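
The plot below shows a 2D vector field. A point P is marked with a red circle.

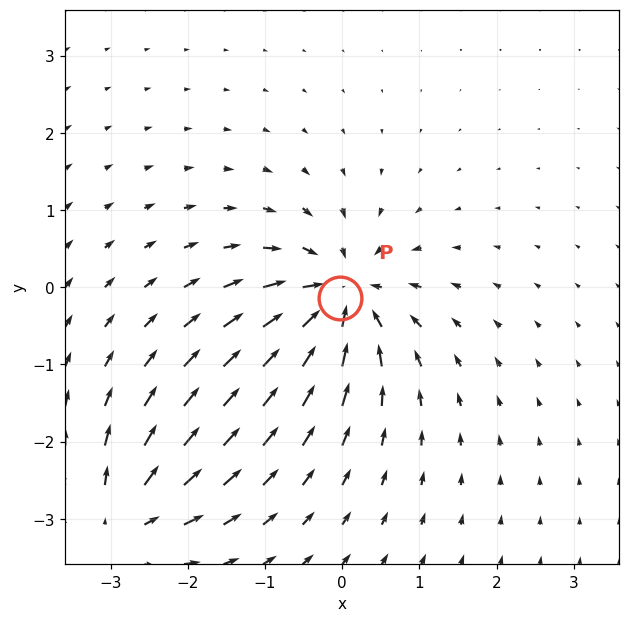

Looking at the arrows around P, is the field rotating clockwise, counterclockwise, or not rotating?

Near P at (-0.0, -0.1) the arrows show no circulation. The curl there is ≈0.

not rotating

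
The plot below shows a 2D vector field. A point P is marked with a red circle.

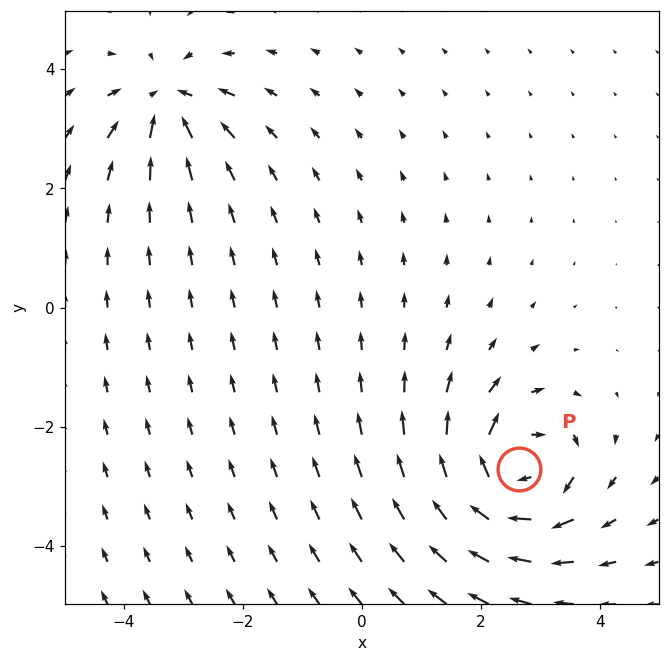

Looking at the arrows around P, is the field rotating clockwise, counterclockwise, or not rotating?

Near P at (2.6, -2.7) the arrows circulate clockwise. The curl (z-component) there is about -7; negative curl means clockwise rotation.

clockwise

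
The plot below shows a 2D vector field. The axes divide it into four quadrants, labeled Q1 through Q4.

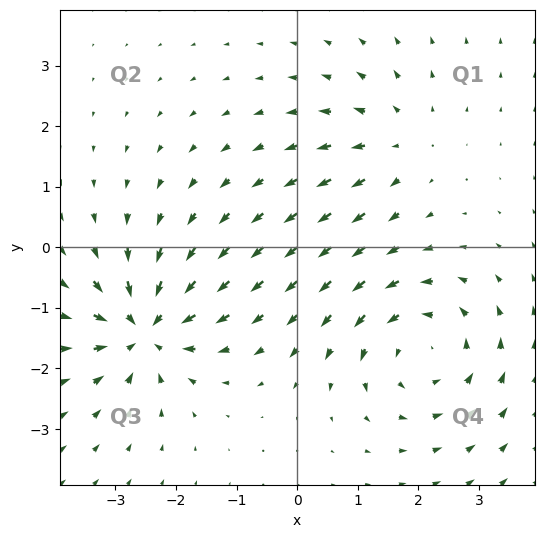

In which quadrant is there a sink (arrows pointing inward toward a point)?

The sink sits at approximately (-2.5, -1.4), which lies in quadrant Q3. The divergence there is about -6, negative as expected for a sink.

Q3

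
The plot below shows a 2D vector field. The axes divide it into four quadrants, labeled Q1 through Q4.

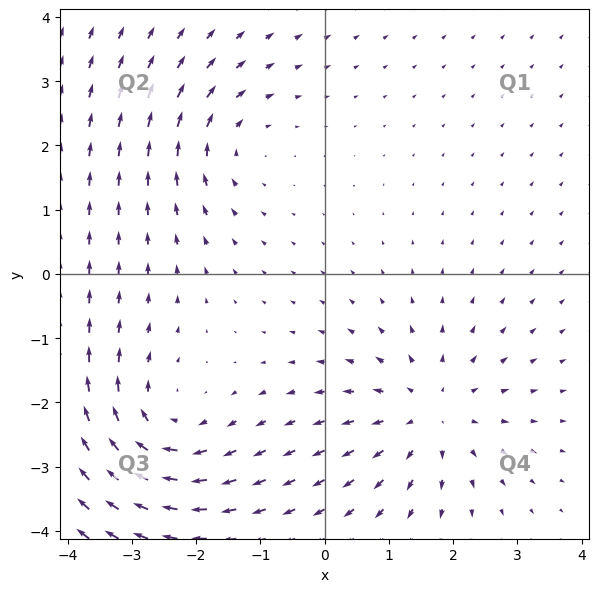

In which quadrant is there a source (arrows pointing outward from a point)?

The source sits at approximately (1.6, -2.2), which lies in quadrant Q4. The divergence there is about +4, positive as expected for a source.

Q4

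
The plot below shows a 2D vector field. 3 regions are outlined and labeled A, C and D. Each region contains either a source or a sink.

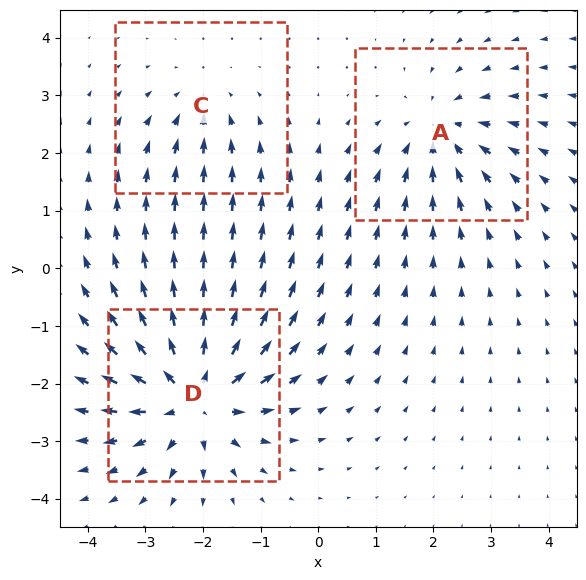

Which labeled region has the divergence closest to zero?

Divergence at each region's feature centre — A: about -3, C: about -2, D: about +5. Region C is closest to zero.

C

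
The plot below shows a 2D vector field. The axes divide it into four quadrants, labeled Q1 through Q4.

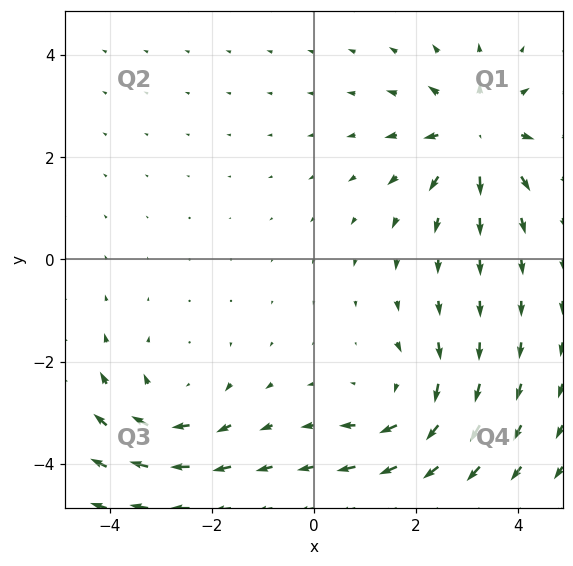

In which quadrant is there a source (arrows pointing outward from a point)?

The source sits at approximately (3.2, 2.4), which lies in quadrant Q1. The divergence there is about +6, positive as expected for a source.

Q1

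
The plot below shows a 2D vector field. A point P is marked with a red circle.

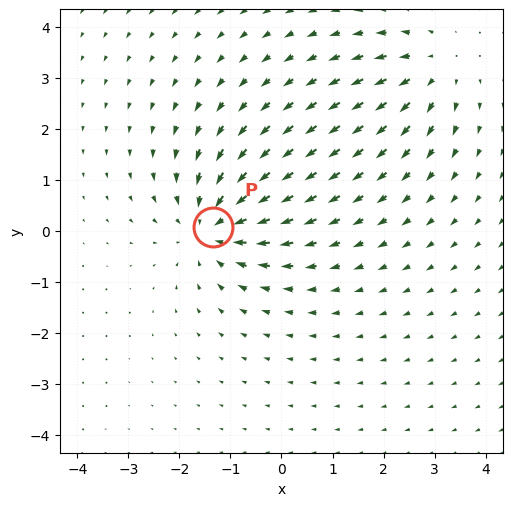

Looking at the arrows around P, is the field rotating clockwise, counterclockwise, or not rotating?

not rotating

Near P at (-1.3, 0.1) the arrows show no circulation. The curl there is ≈0.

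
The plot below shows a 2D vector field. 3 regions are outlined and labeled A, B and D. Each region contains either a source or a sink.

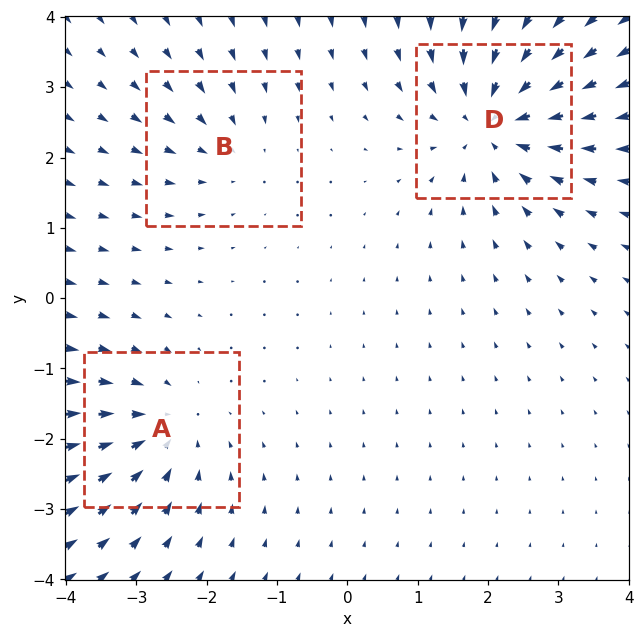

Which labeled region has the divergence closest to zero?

Divergence at each region's feature centre — A: about -3, B: about -2, D: about -5. Region B is closest to zero.

B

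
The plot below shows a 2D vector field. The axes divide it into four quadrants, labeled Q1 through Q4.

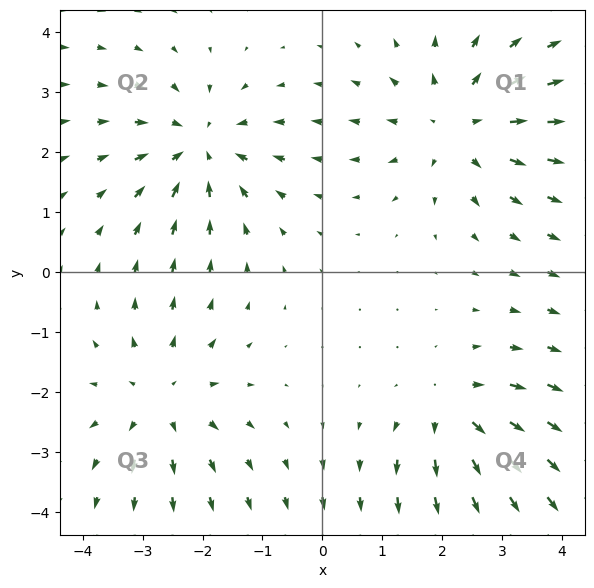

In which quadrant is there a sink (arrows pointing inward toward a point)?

Q2

The sink sits at approximately (-2.0, 2.1), which lies in quadrant Q2. The divergence there is about -4, negative as expected for a sink.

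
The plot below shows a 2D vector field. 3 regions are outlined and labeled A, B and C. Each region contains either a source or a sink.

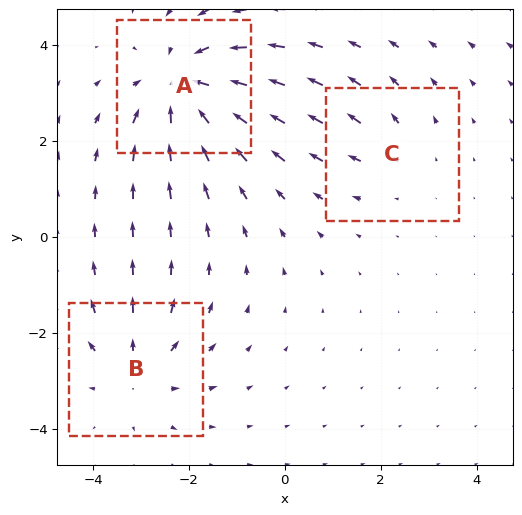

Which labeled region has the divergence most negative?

A

Divergence at each region's feature centre — A: about -5, B: about +3, C: about +2. Region A is most negative.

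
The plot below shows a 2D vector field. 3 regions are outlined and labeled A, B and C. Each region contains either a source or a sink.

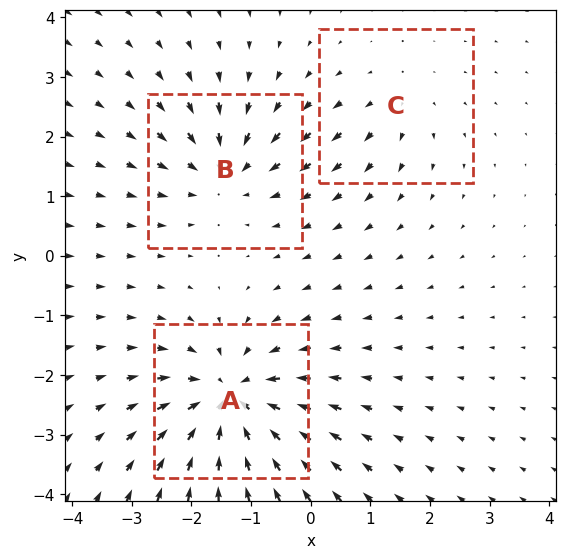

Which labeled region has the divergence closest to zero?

C

Divergence at each region's feature centre — A: about -6, B: about -4, C: about +2. Region C is closest to zero.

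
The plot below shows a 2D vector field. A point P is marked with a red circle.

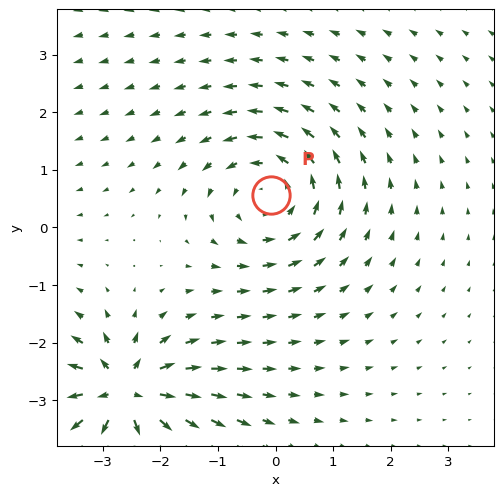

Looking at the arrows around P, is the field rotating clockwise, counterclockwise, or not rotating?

Near P at (-0.1, 0.6) the arrows circulate counterclockwise. The curl (z-component) there is about +3; positive curl means counterclockwise rotation.

counterclockwise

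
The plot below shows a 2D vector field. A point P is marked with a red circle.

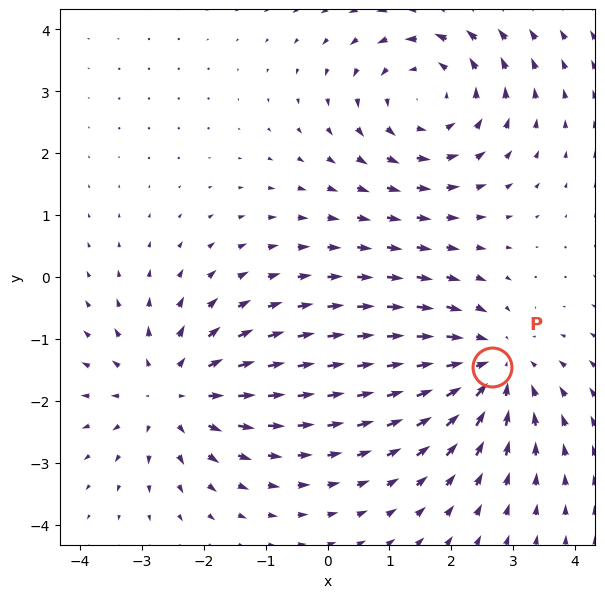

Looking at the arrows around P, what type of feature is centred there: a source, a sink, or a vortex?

sink

At P (2.7, -1.5) the arrows converge inward. Divergence about -3, curl ≈0 — negative divergence with near-zero curl is a sink.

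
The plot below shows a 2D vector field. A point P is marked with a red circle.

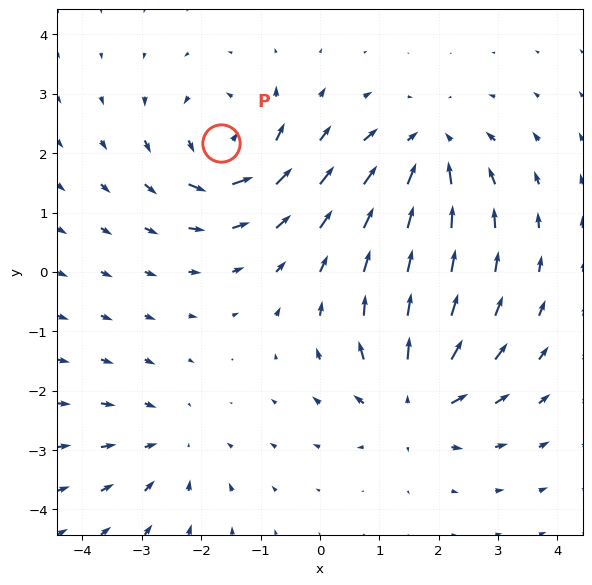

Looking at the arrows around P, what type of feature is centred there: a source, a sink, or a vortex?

vortex

At P (-1.7, 2.2) the arrows circulate counterclockwise. Divergence ≈0, curl about +6 — near-zero divergence with nonzero curl is a vortex.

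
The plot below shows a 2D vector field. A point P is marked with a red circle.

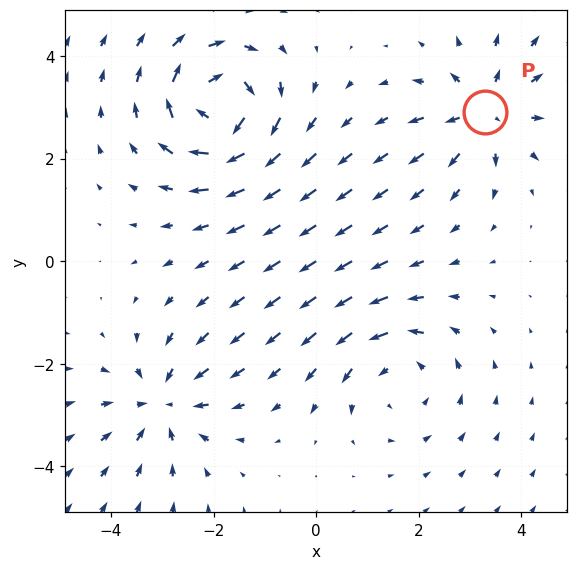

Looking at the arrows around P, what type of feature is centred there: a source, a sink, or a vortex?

source

At P (3.3, 2.9) the arrows spread outward. Divergence about +4, curl ≈0 — positive divergence with near-zero curl is a source.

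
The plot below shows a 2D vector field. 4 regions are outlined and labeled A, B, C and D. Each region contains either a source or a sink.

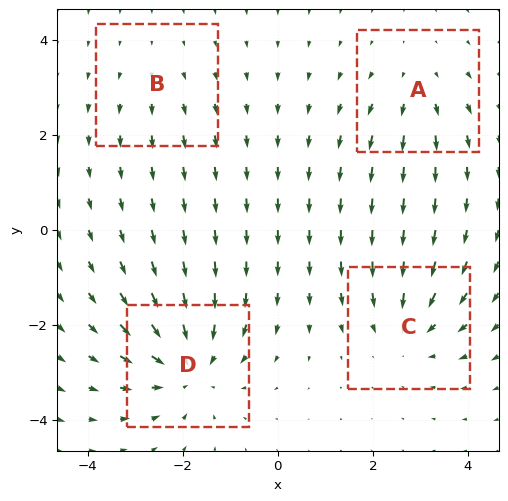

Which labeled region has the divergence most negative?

D

Divergence at each region's feature centre — A: about +3, B: about +2, C: about -4, D: about -5. Region D is most negative.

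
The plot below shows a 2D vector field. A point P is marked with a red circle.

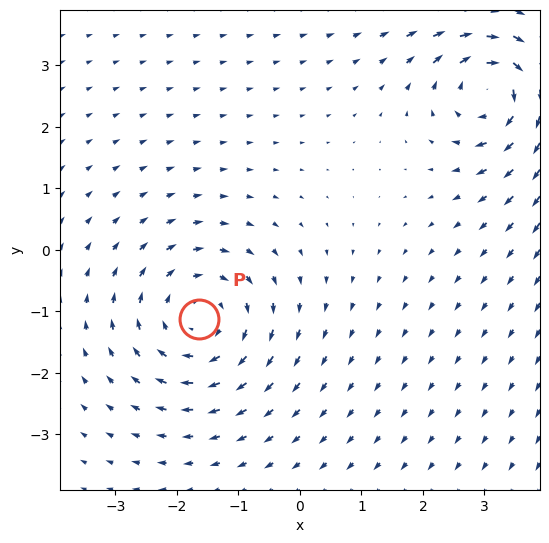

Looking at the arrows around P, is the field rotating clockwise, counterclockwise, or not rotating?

clockwise

Near P at (-1.6, -1.1) the arrows circulate clockwise. The curl (z-component) there is about -4; negative curl means clockwise rotation.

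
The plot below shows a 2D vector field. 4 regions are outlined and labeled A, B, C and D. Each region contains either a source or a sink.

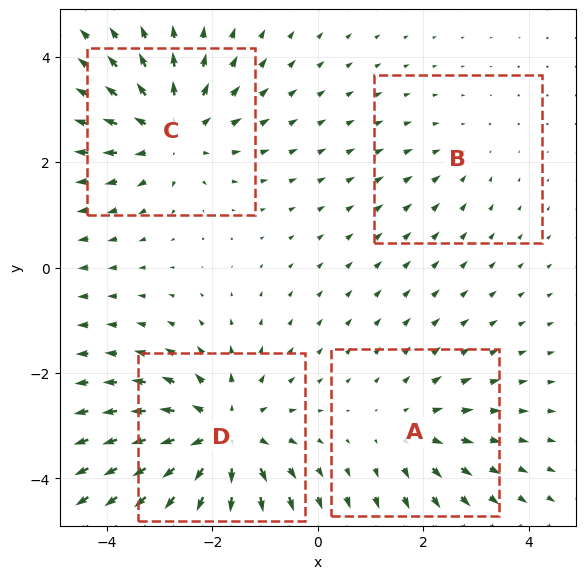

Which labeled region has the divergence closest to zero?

B

Divergence at each region's feature centre — A: about +3, B: about -2, C: about +5, D: about +6. Region B is closest to zero.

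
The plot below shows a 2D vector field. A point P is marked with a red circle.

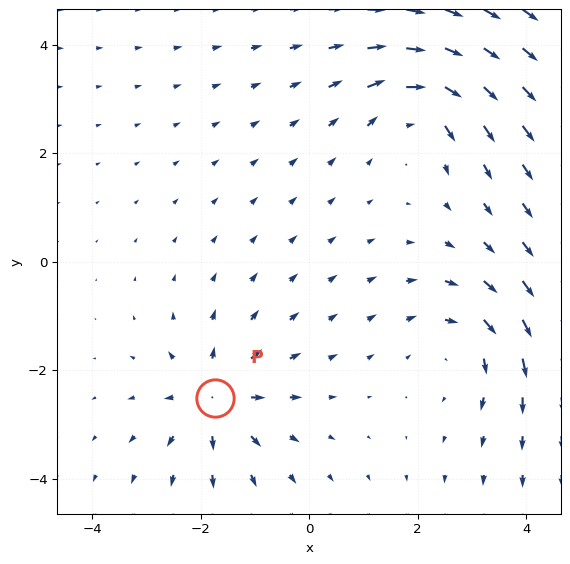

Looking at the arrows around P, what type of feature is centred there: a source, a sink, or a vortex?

source

At P (-1.7, -2.5) the arrows spread outward. Divergence about +4, curl ≈0 — positive divergence with near-zero curl is a source.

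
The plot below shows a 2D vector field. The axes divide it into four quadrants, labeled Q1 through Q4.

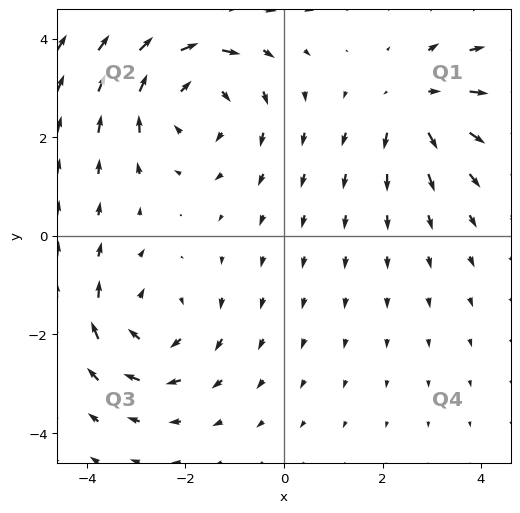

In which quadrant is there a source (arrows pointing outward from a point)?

Q1

The source sits at approximately (2.7, 2.7), which lies in quadrant Q1. The divergence there is about +4, positive as expected for a source.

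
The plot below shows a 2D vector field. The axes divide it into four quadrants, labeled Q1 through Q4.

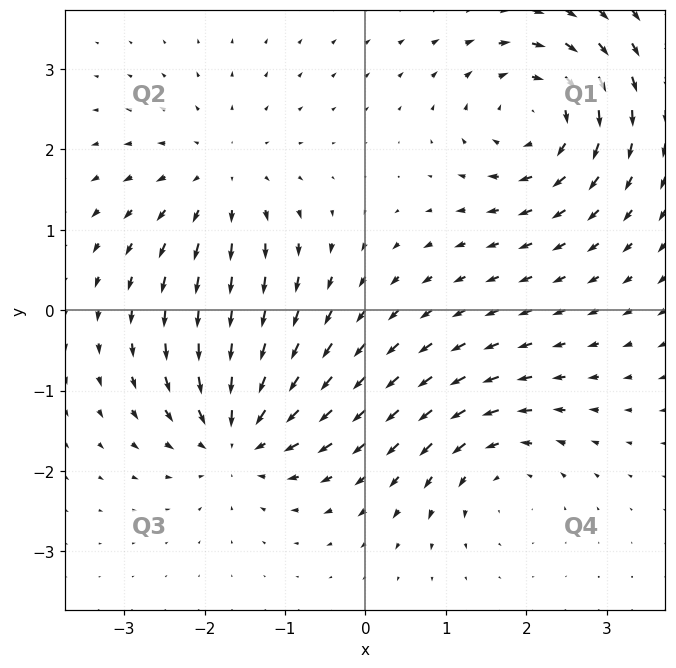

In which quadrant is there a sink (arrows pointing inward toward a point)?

Q3

The sink sits at approximately (-1.6, -1.5), which lies in quadrant Q3. The divergence there is about -7, negative as expected for a sink.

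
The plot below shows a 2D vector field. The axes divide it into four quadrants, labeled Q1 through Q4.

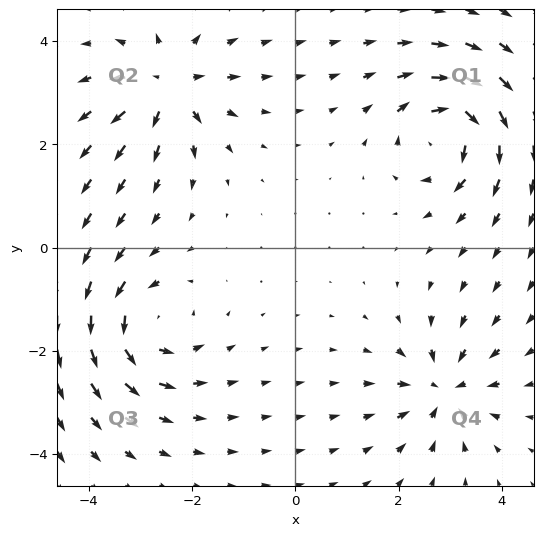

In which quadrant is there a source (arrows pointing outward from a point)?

Q2

The source sits at approximately (-2.5, 3.1), which lies in quadrant Q2. The divergence there is about +5, positive as expected for a source.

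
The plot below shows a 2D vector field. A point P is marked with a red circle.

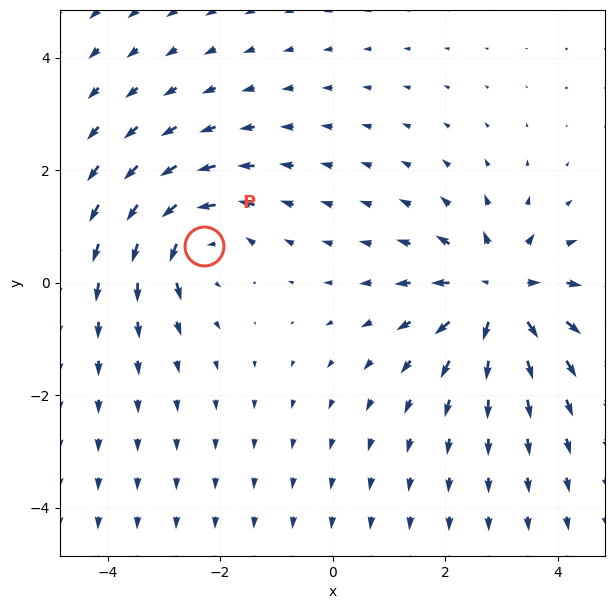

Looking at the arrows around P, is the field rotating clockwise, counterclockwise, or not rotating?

counterclockwise

Near P at (-2.3, 0.7) the arrows circulate counterclockwise. The curl (z-component) there is about +4; positive curl means counterclockwise rotation.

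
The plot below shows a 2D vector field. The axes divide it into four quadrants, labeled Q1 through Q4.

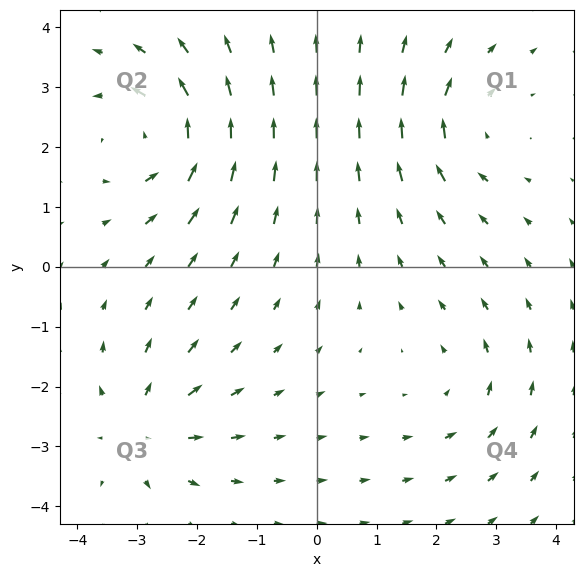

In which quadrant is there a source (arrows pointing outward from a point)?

The source sits at approximately (-2.9, -2.7), which lies in quadrant Q3. The divergence there is about +4, positive as expected for a source.

Q3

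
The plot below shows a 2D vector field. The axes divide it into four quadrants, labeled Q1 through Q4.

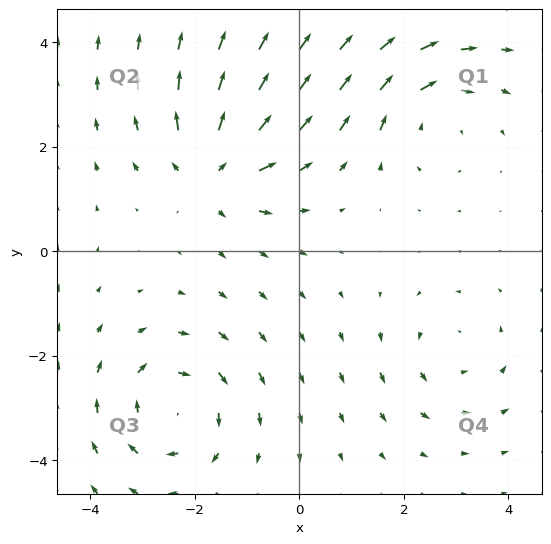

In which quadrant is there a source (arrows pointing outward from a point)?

Q2

The source sits at approximately (-1.6, 1.5), which lies in quadrant Q2. The divergence there is about +4, positive as expected for a source.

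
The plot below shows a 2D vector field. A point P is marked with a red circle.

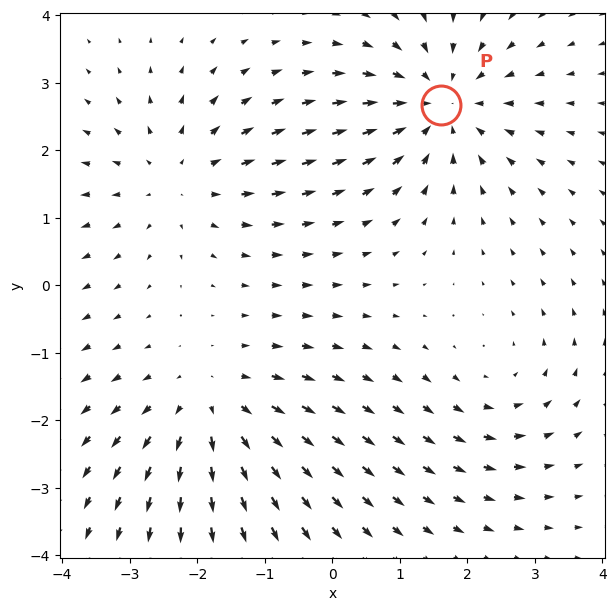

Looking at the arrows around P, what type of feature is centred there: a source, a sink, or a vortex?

sink

At P (1.6, 2.7) the arrows converge inward. Divergence about -4, curl ≈0 — negative divergence with near-zero curl is a sink.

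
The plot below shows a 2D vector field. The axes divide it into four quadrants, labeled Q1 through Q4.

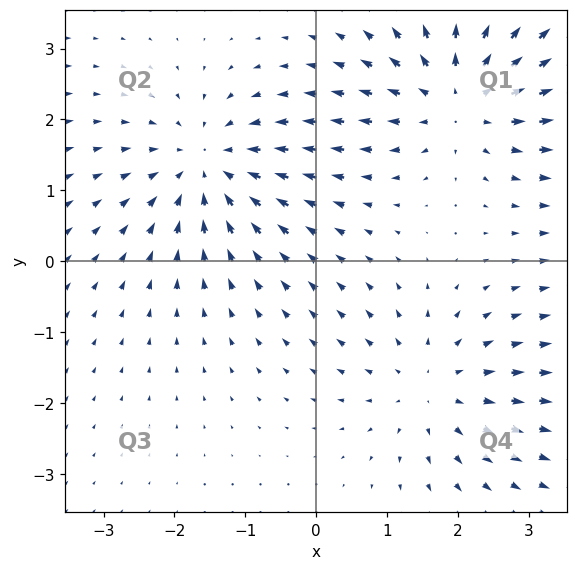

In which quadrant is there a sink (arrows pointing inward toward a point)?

Q2

The sink sits at approximately (-1.5, 1.3), which lies in quadrant Q2. The divergence there is about -4, negative as expected for a sink.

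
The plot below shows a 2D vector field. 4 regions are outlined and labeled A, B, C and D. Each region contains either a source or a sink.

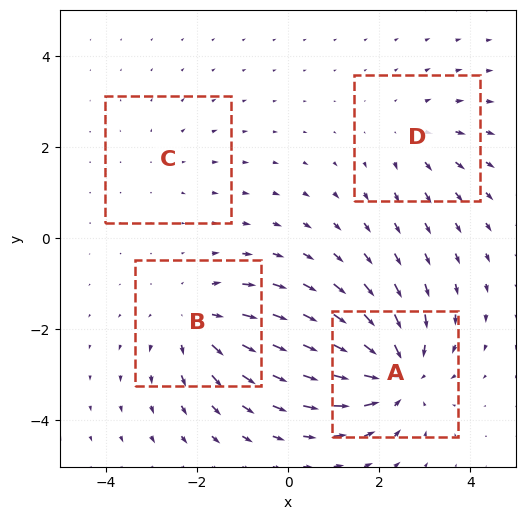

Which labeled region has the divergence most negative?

Divergence at each region's feature centre — A: about -6, B: about +4, C: about +2, D: about +3. Region A is most negative.

A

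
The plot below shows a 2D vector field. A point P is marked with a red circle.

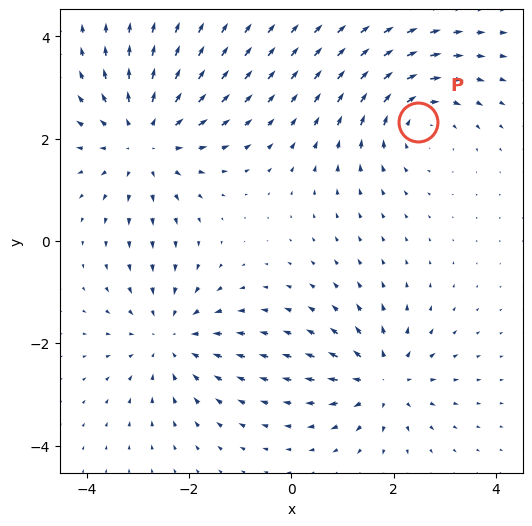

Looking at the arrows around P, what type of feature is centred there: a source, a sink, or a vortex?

At P (2.5, 2.3) the arrows circulate clockwise. Divergence ≈0, curl about -4 — near-zero divergence with nonzero curl is a vortex.

vortex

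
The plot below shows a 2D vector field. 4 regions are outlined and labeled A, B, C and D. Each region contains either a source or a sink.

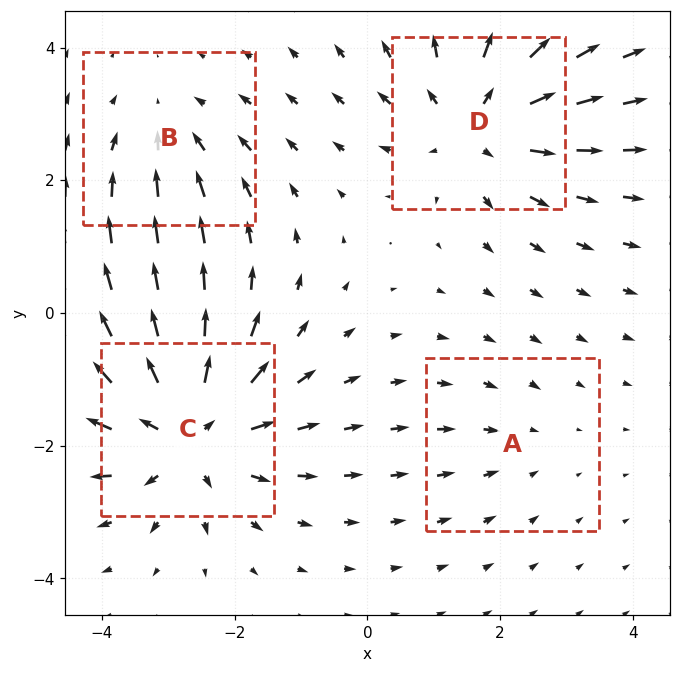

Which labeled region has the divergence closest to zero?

Divergence at each region's feature centre — A: about -2, B: about -3, C: about +6, D: about +5. Region A is closest to zero.

A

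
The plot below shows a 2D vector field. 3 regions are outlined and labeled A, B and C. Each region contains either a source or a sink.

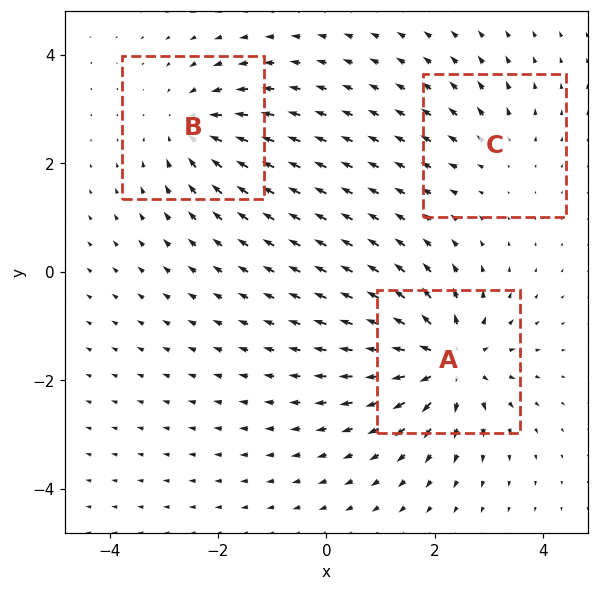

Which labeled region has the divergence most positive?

A

Divergence at each region's feature centre — A: about +6, B: about -4, C: about +2. Region A is most positive.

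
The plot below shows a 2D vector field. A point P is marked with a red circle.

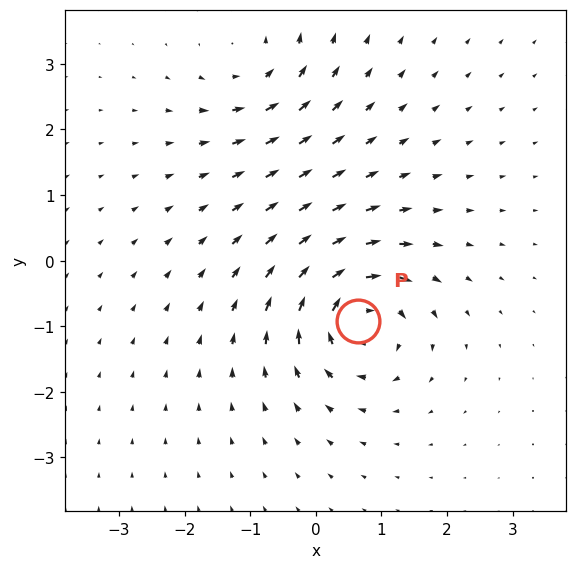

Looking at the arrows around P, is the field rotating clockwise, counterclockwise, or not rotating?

clockwise

Near P at (0.6, -0.9) the arrows circulate clockwise. The curl (z-component) there is about -6; negative curl means clockwise rotation.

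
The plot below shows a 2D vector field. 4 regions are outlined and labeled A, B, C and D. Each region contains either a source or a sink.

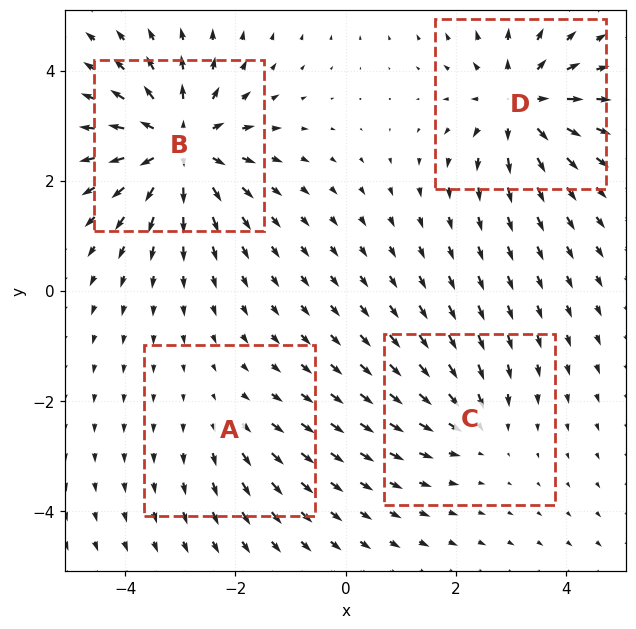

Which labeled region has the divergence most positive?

Divergence at each region's feature centre — A: about +2, B: about +7, C: about -3, D: about +6. Region B is most positive.

B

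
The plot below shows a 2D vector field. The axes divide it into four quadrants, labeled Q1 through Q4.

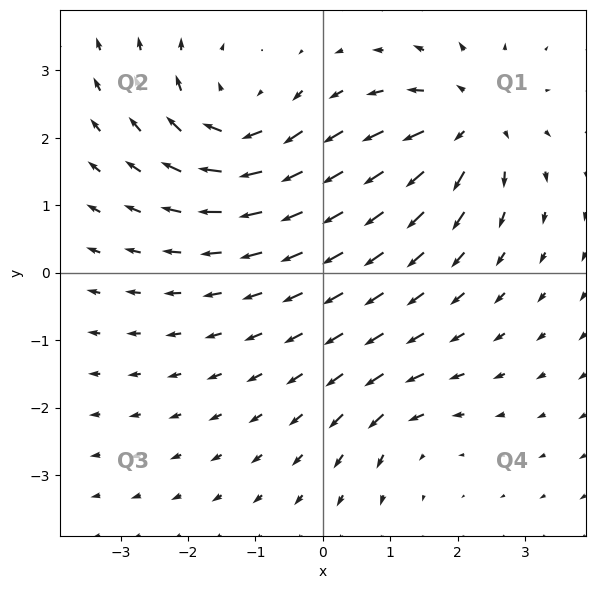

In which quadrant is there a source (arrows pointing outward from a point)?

Q1

The source sits at approximately (2.2, 2.2), which lies in quadrant Q1. The divergence there is about +6, positive as expected for a source.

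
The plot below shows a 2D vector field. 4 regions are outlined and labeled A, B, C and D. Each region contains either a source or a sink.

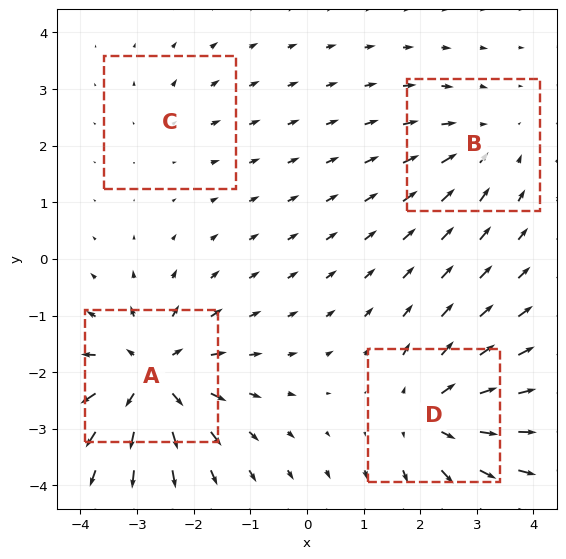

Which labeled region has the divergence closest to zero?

Divergence at each region's feature centre — A: about +8, B: about -3, C: about +2, D: about +6. Region C is closest to zero.

C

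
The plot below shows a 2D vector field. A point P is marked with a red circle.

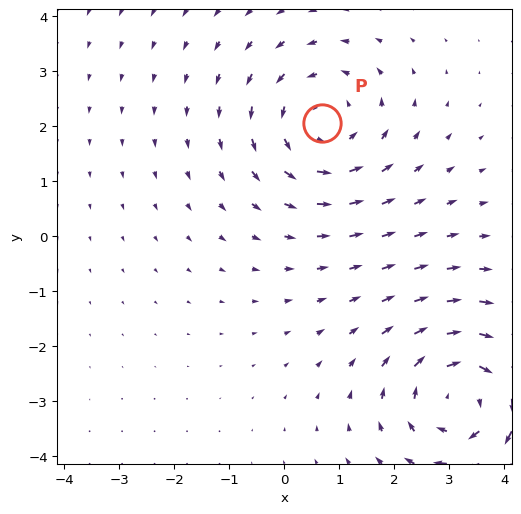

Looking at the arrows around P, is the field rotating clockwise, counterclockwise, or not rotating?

counterclockwise

Near P at (0.7, 2.1) the arrows circulate counterclockwise. The curl (z-component) there is about +3; positive curl means counterclockwise rotation.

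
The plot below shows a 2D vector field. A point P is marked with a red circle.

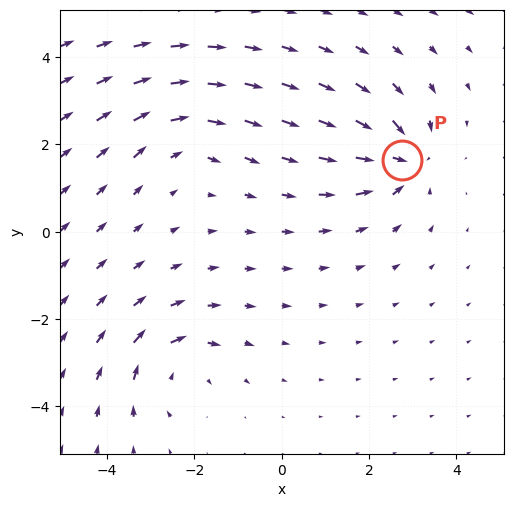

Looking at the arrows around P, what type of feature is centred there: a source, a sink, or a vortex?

sink

At P (2.8, 1.6) the arrows converge inward. Divergence about -5, curl ≈0 — negative divergence with near-zero curl is a sink.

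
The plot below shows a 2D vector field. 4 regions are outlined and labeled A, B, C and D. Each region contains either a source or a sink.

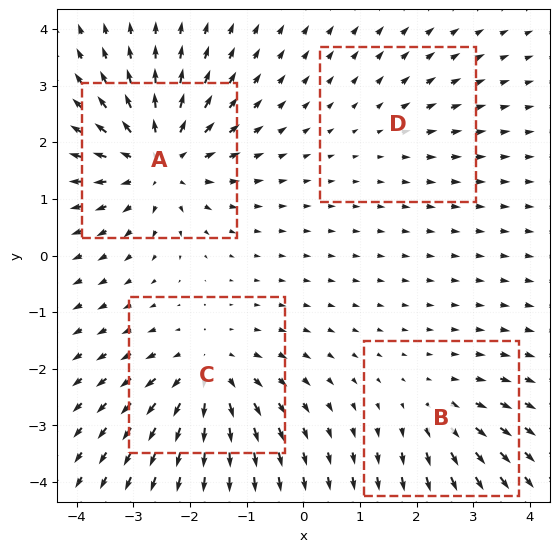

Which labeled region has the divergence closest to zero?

D

Divergence at each region's feature centre — A: about +6, B: about +3, C: about +5, D: about +2. Region D is closest to zero.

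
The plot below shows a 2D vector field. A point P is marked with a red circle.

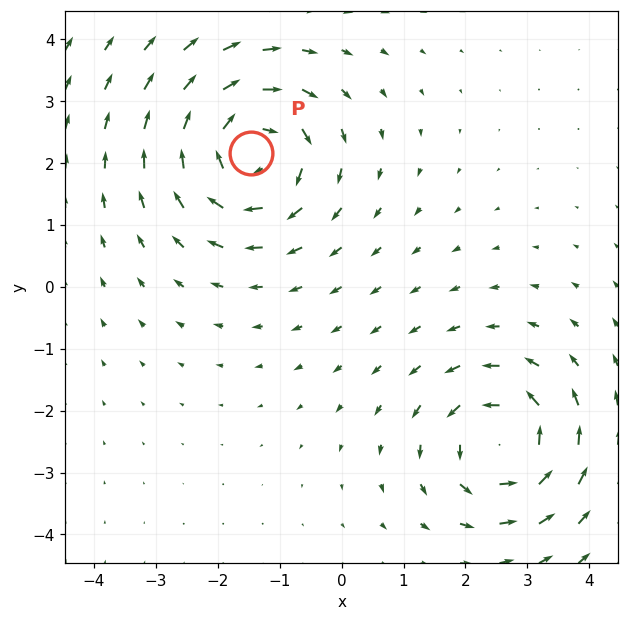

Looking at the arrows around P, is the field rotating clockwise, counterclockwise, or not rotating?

Near P at (-1.5, 2.2) the arrows circulate clockwise. The curl (z-component) there is about -5; negative curl means clockwise rotation.

clockwise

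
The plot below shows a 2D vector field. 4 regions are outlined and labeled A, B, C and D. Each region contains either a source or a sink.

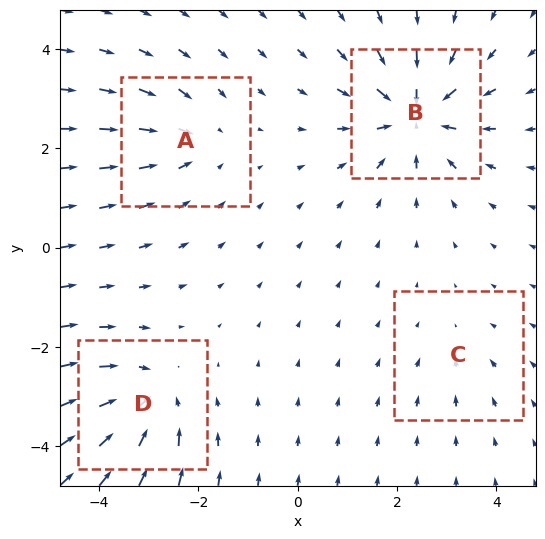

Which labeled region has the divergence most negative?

Divergence at each region's feature centre — A: about -4, B: about -7, C: about -2, D: about -5. Region B is most negative.

B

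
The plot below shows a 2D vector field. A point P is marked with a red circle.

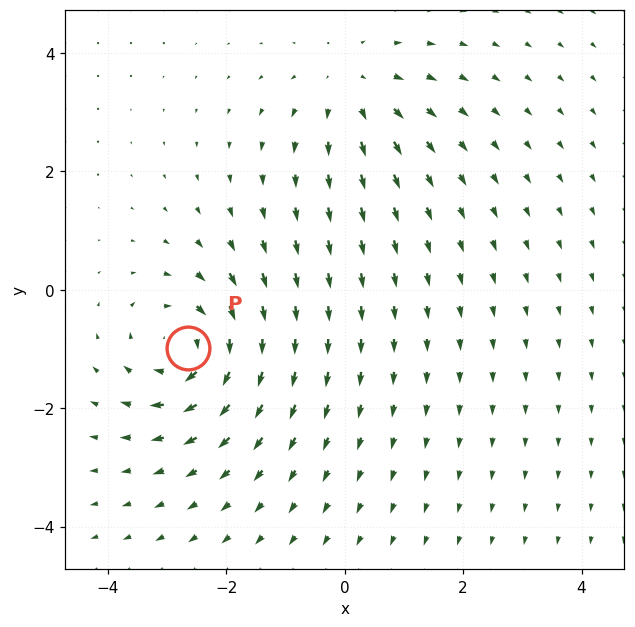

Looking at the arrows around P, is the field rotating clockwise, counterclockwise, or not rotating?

Near P at (-2.6, -1.0) the arrows circulate clockwise. The curl (z-component) there is about -4; negative curl means clockwise rotation.

clockwise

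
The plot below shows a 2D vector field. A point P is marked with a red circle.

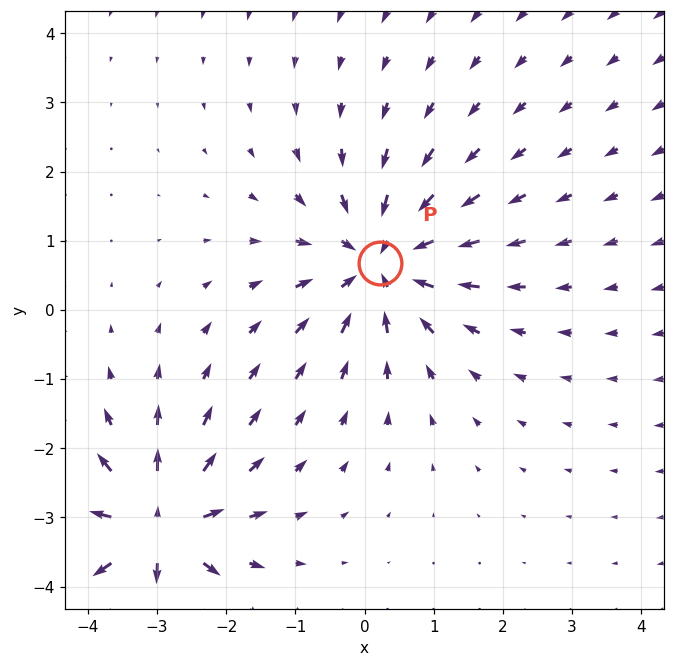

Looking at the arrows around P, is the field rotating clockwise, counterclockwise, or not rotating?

not rotating

Near P at (0.2, 0.7) the arrows show no circulation. The curl there is ≈0.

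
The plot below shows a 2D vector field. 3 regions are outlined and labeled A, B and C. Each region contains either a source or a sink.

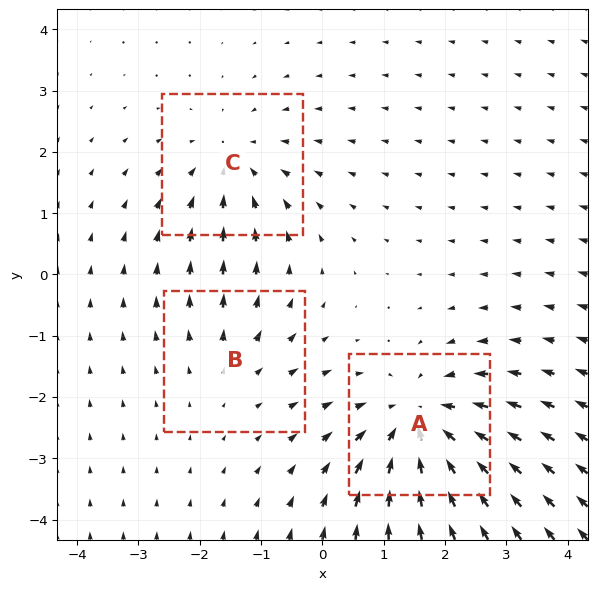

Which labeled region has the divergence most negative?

A

Divergence at each region's feature centre — A: about -5, B: about +2, C: about -3. Region A is most negative.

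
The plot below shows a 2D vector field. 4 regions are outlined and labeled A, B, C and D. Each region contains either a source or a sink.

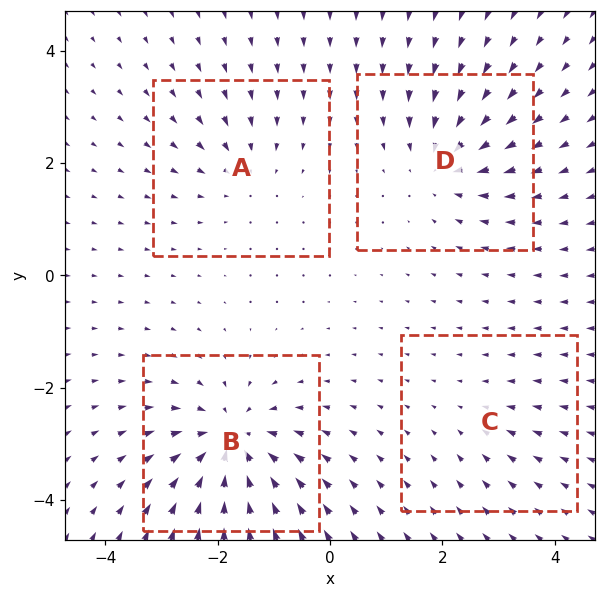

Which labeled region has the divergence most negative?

Divergence at each region's feature centre — A: about -4, B: about -8, C: about -2, D: about -5. Region B is most negative.

B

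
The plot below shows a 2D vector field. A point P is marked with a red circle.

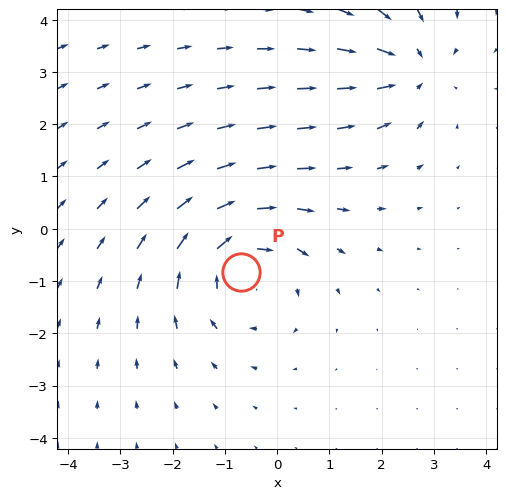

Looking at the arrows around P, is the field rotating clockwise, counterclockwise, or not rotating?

clockwise

Near P at (-0.7, -0.8) the arrows circulate clockwise. The curl (z-component) there is about -3; negative curl means clockwise rotation.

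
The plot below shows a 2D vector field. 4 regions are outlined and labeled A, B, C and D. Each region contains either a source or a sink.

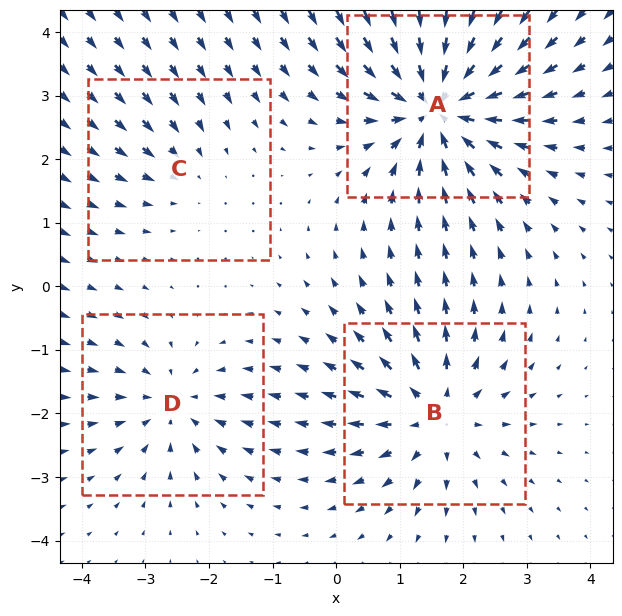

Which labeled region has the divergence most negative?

Divergence at each region's feature centre — A: about -7, B: about +5, C: about -2, D: about -4. Region A is most negative.

A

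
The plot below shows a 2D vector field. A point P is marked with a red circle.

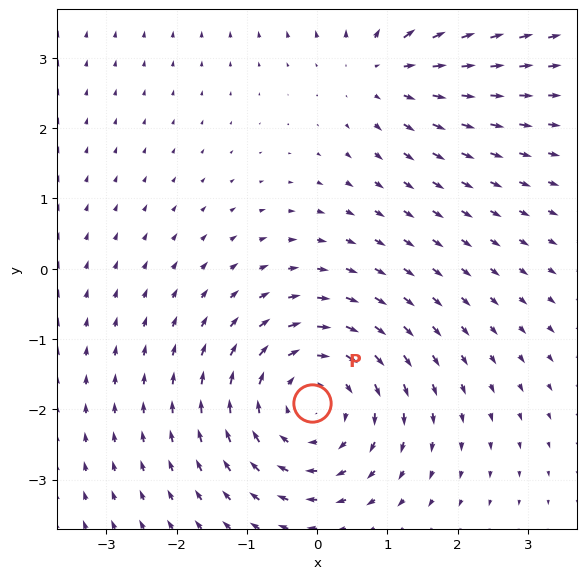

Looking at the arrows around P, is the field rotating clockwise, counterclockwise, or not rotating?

Near P at (-0.1, -1.9) the arrows circulate clockwise. The curl (z-component) there is about -4; negative curl means clockwise rotation.

clockwise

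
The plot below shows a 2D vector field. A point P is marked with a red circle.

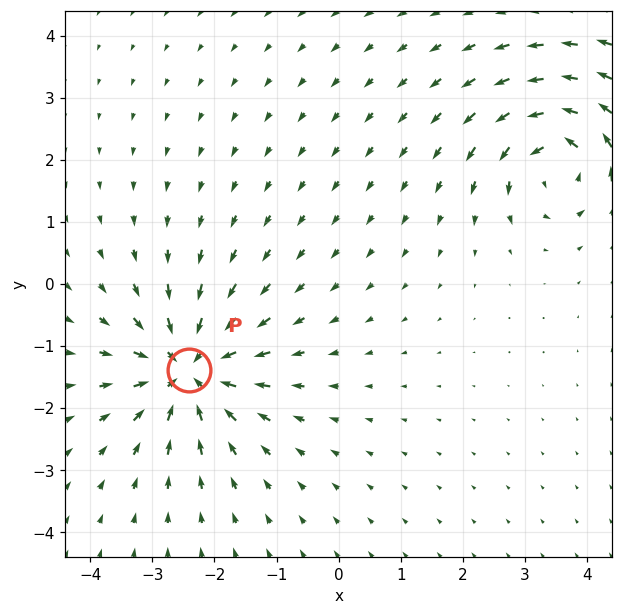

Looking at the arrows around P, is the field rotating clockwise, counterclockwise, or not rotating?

not rotating

Near P at (-2.4, -1.4) the arrows show no circulation. The curl there is ≈0.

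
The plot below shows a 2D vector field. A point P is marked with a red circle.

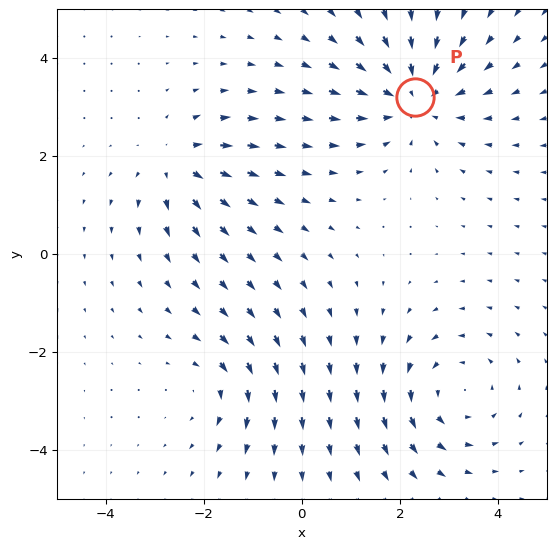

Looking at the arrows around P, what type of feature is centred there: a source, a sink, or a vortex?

sink

At P (2.3, 3.2) the arrows converge inward. Divergence about -4, curl ≈0 — negative divergence with near-zero curl is a sink.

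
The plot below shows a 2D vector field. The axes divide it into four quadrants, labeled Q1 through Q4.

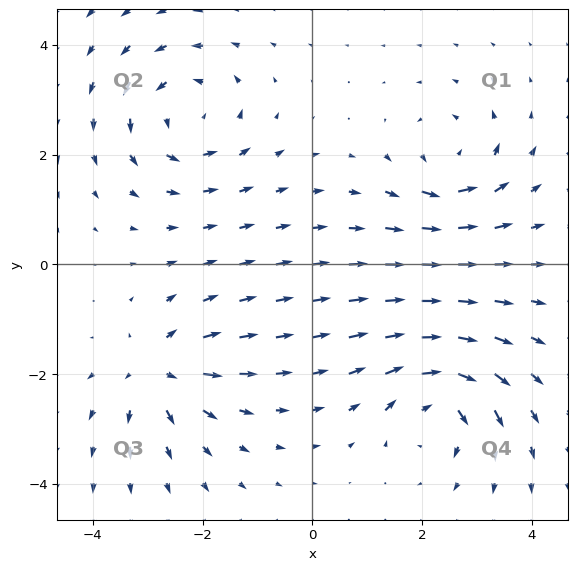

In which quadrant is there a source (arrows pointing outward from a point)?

Q3

The source sits at approximately (-2.8, -1.9), which lies in quadrant Q3. The divergence there is about +5, positive as expected for a source.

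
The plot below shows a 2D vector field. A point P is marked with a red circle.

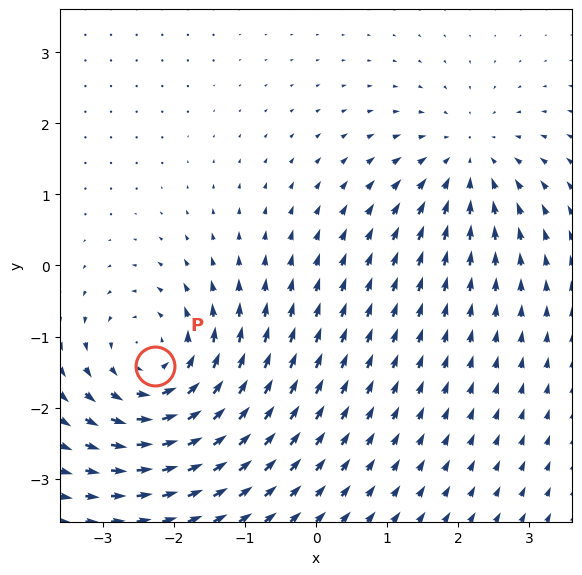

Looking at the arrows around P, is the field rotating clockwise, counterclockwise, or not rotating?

counterclockwise

Near P at (-2.3, -1.4) the arrows circulate counterclockwise. The curl (z-component) there is about +4; positive curl means counterclockwise rotation.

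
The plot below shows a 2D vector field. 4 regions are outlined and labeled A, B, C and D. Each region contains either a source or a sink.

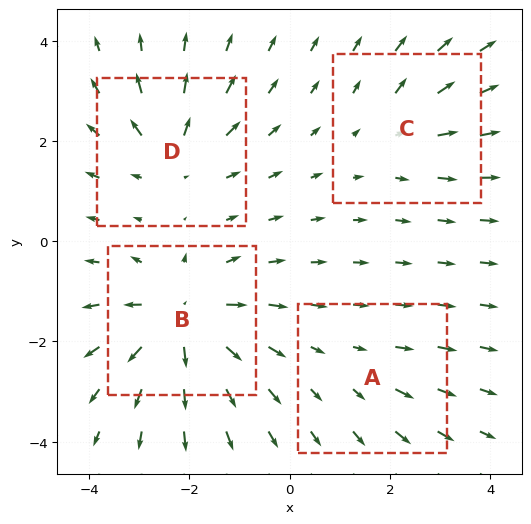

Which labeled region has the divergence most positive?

B

Divergence at each region's feature centre — A: about +2, B: about +7, C: about +3, D: about +5. Region B is most positive.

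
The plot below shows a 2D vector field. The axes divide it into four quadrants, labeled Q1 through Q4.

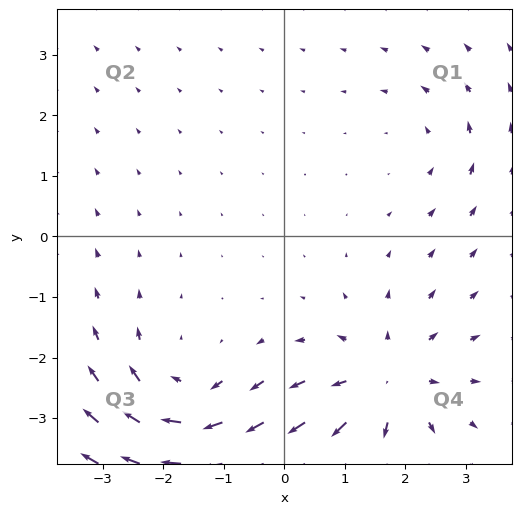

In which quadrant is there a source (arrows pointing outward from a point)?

Q4

The source sits at approximately (1.7, -2.4), which lies in quadrant Q4. The divergence there is about +5, positive as expected for a source.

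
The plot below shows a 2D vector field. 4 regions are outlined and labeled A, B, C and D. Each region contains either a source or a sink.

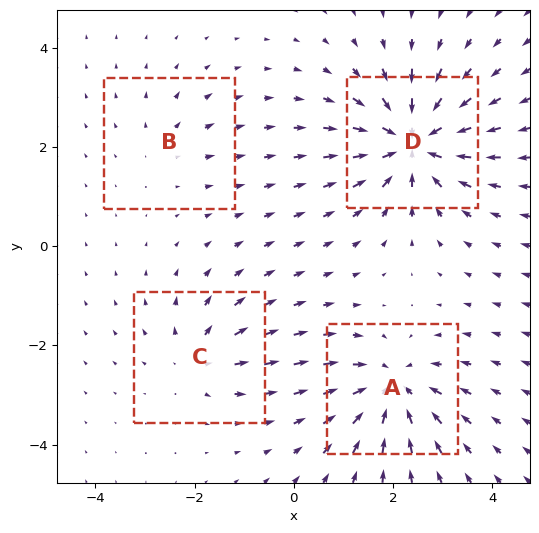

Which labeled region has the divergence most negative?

Divergence at each region's feature centre — A: about -6, B: about +2, C: about +4, D: about -8. Region D is most negative.

D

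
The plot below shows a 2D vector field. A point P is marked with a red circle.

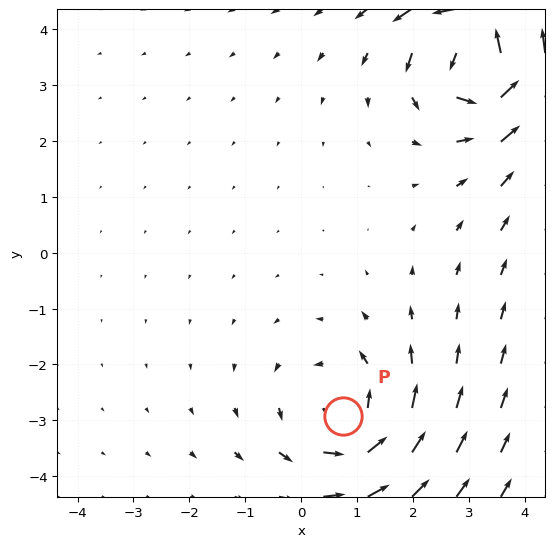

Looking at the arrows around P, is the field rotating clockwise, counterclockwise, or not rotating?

Near P at (0.7, -2.9) the arrows circulate counterclockwise. The curl (z-component) there is about +3; positive curl means counterclockwise rotation.

counterclockwise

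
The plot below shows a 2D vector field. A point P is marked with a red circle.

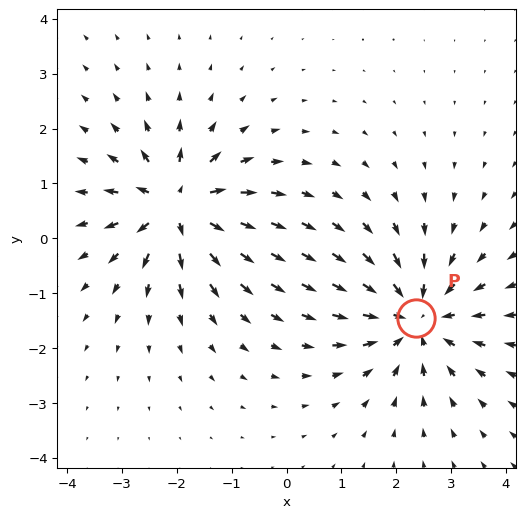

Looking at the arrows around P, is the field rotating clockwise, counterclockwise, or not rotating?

Near P at (2.4, -1.5) the arrows show no circulation. The curl there is ≈0.

not rotating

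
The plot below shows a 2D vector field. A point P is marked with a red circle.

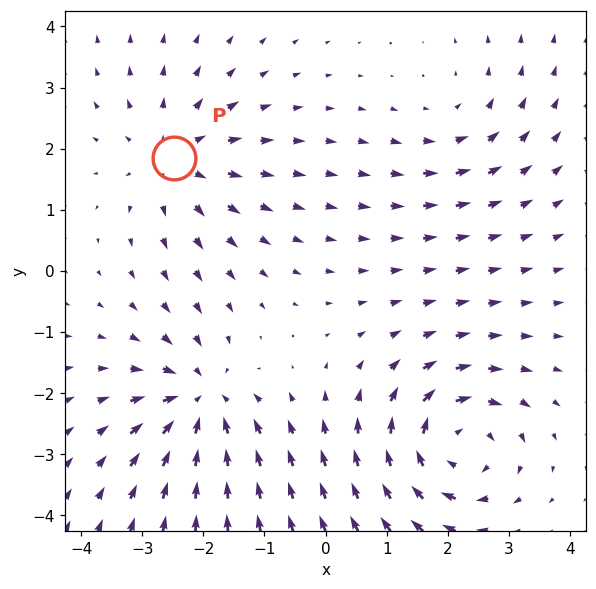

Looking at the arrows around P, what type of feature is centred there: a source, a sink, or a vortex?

At P (-2.5, 1.8) the arrows spread outward. Divergence about +3, curl ≈0 — positive divergence with near-zero curl is a source.

source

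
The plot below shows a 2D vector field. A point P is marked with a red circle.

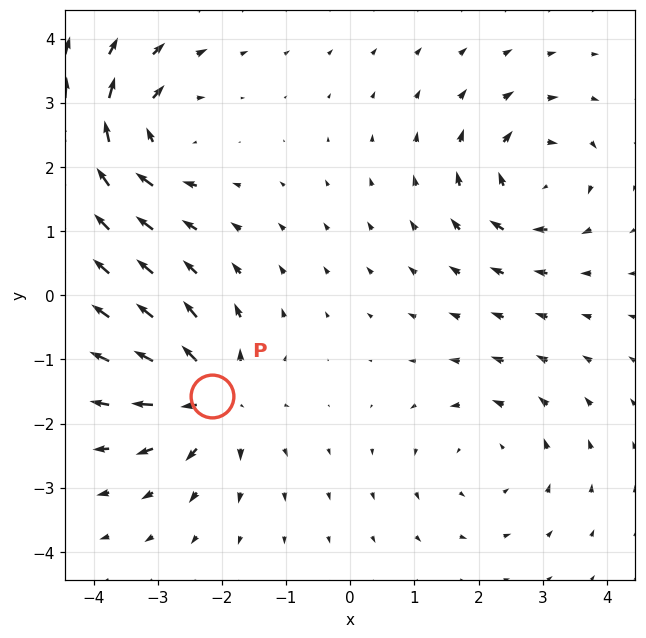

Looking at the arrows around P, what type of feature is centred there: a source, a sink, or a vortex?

source

At P (-2.1, -1.6) the arrows spread outward. Divergence about +7, curl ≈0 — positive divergence with near-zero curl is a source.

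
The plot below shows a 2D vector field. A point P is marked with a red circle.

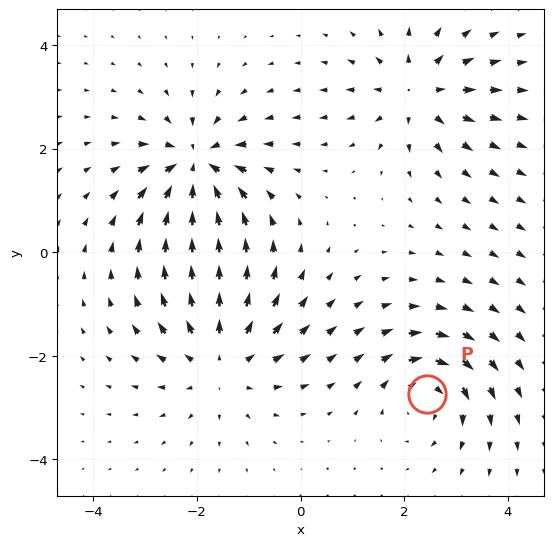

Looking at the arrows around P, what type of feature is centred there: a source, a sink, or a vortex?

vortex

At P (2.4, -2.7) the arrows circulate clockwise. Divergence ≈0, curl about -5 — near-zero divergence with nonzero curl is a vortex.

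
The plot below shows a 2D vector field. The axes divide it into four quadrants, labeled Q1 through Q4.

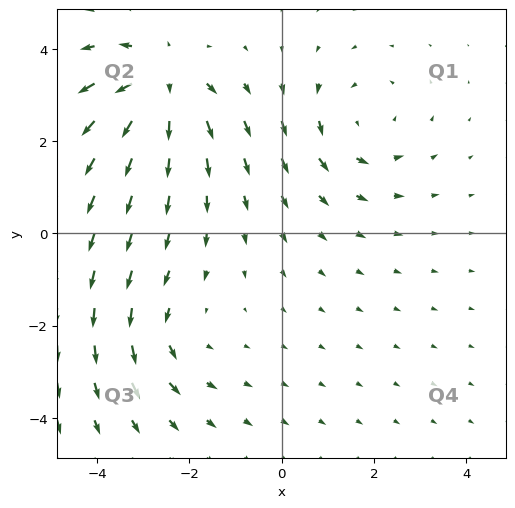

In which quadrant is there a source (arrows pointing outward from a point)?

Q2

The source sits at approximately (-2.6, 3.3), which lies in quadrant Q2. The divergence there is about +5, positive as expected for a source.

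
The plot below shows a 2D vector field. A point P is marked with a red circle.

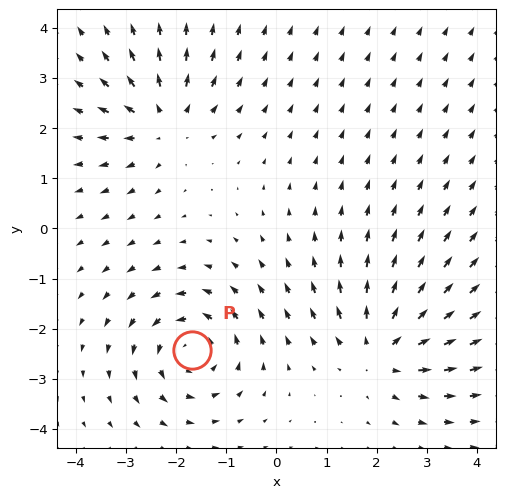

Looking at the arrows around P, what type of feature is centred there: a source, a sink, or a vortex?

vortex

At P (-1.7, -2.4) the arrows circulate counterclockwise. Divergence ≈0, curl about +6 — near-zero divergence with nonzero curl is a vortex.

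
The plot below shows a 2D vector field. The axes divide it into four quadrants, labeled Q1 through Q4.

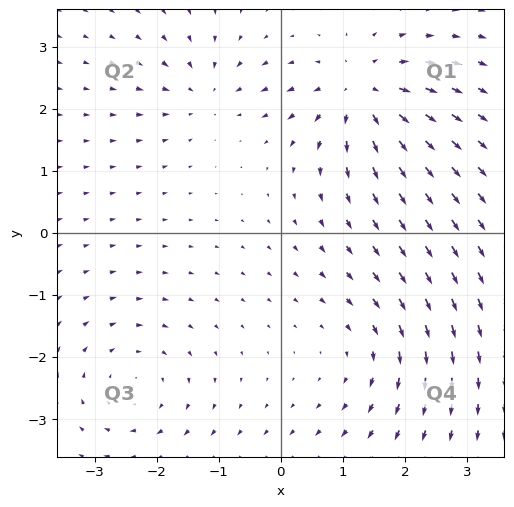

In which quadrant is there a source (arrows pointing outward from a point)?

The source sits at approximately (1.3, 2.3), which lies in quadrant Q1. The divergence there is about +6, positive as expected for a source.

Q1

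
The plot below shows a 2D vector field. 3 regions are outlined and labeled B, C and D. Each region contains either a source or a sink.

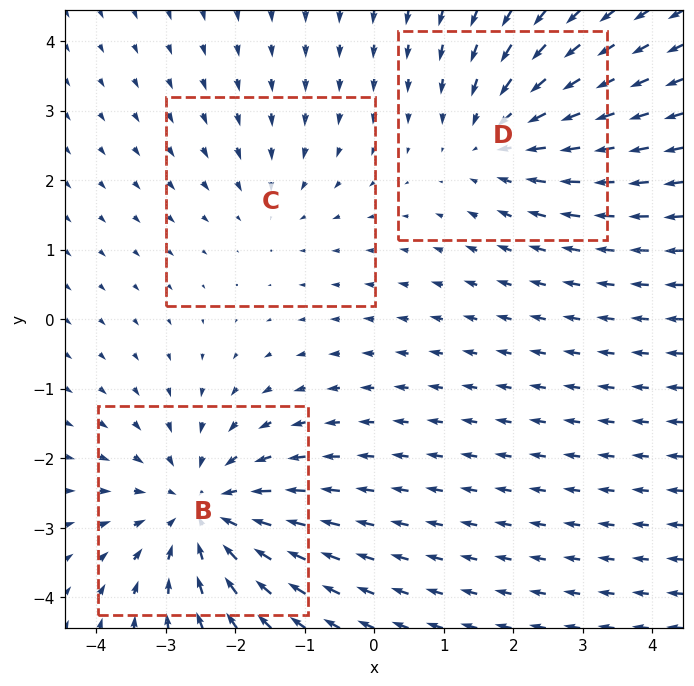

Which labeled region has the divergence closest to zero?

Divergence at each region's feature centre — B: about -4, C: about -2, D: about -3. Region C is closest to zero.

C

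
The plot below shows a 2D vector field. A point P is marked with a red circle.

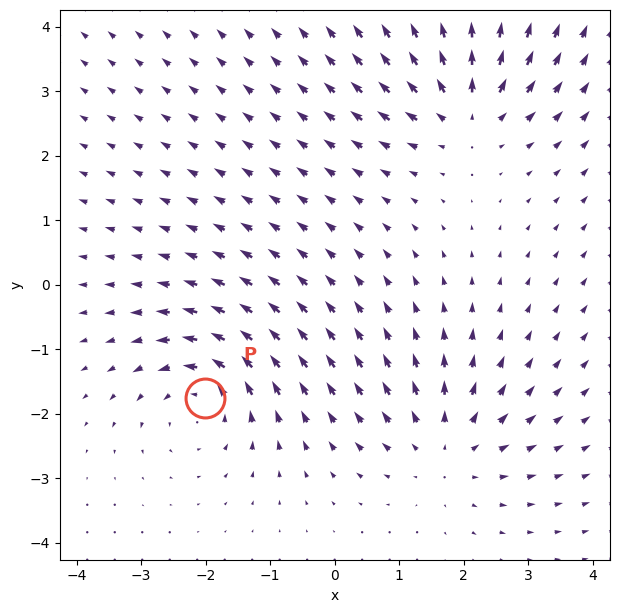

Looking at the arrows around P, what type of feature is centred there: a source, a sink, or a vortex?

At P (-2.0, -1.8) the arrows circulate counterclockwise. Divergence ≈0, curl about +5 — near-zero divergence with nonzero curl is a vortex.

vortex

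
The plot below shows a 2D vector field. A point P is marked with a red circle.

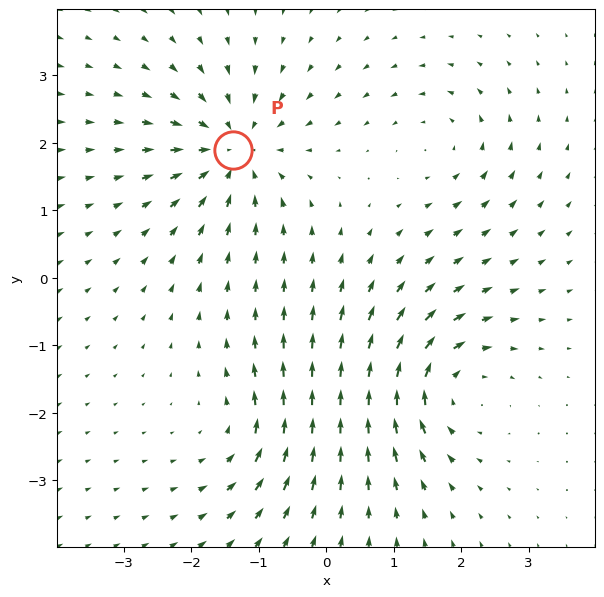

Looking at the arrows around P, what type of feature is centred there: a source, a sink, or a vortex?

At P (-1.4, 1.9) the arrows converge inward. Divergence about -6, curl ≈0 — negative divergence with near-zero curl is a sink.

sink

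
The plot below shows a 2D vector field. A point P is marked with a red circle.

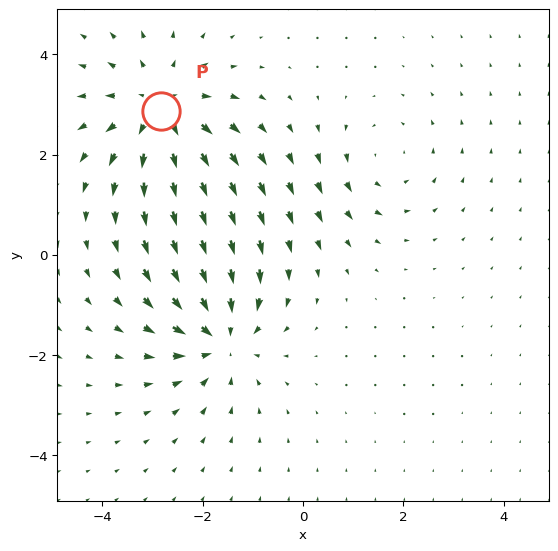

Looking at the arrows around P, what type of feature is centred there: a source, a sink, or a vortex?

At P (-2.8, 2.9) the arrows spread outward. Divergence about +4, curl ≈0 — positive divergence with near-zero curl is a source.

source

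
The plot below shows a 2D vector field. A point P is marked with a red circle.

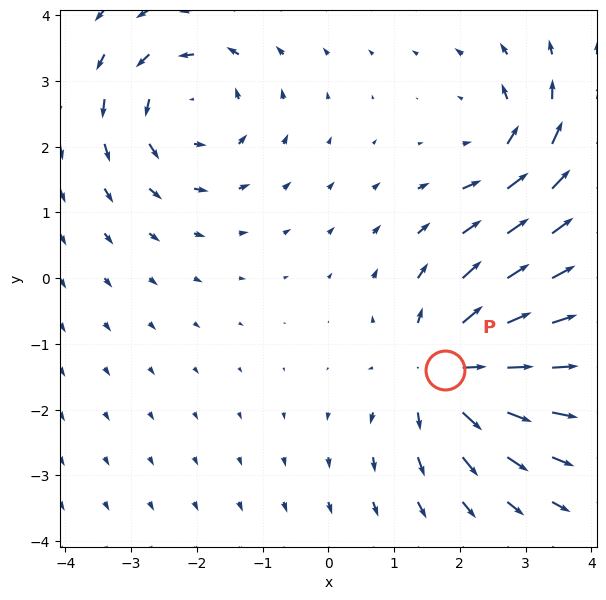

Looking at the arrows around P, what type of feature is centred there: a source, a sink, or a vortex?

At P (1.8, -1.4) the arrows spread outward. Divergence about +5, curl ≈0 — positive divergence with near-zero curl is a source.

source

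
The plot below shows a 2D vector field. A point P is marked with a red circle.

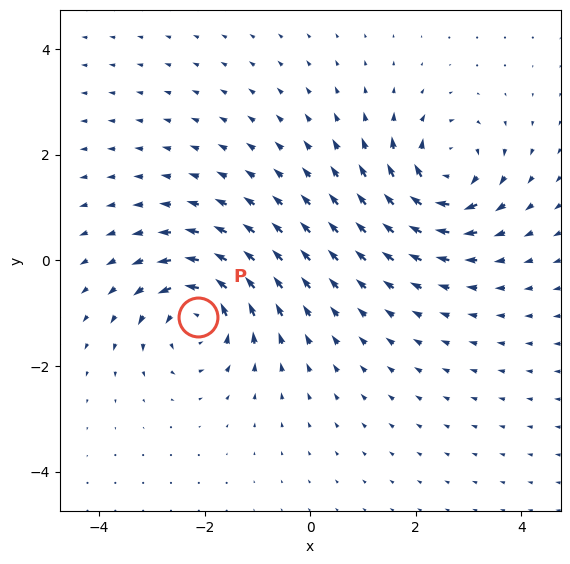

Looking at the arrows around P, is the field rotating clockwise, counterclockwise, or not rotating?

counterclockwise

Near P at (-2.1, -1.1) the arrows circulate counterclockwise. The curl (z-component) there is about +4; positive curl means counterclockwise rotation.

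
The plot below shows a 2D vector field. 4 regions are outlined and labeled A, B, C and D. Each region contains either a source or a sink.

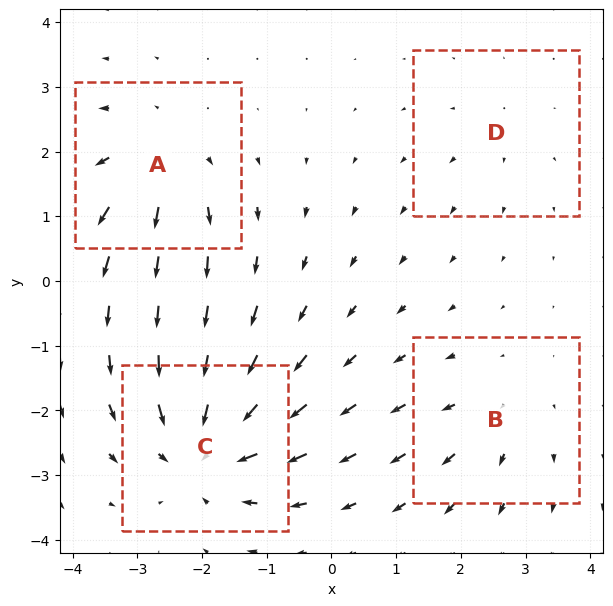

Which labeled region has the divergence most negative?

Divergence at each region's feature centre — A: about +5, B: about +3, C: about -7, D: about +2. Region C is most negative.

C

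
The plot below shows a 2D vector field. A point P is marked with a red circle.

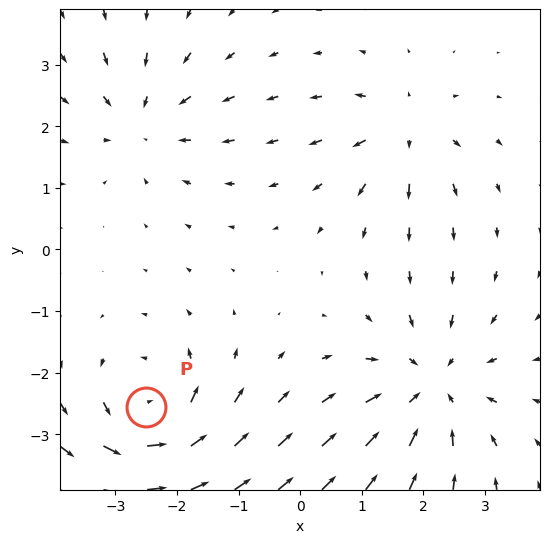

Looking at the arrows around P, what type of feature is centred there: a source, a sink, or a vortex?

vortex

At P (-2.5, -2.6) the arrows circulate counterclockwise. Divergence ≈0, curl about +5 — near-zero divergence with nonzero curl is a vortex.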